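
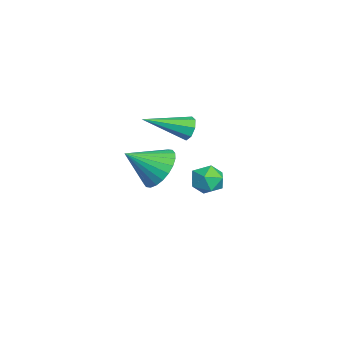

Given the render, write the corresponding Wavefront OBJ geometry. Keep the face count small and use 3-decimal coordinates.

v 2.655 -3.021 1.456
v 3.699 -2.929 1.382
v 2.845 -4.379 2.444
v 3.621 -2.699 1.712
v 3.397 -2.519 2.004
v 3.059 -2.414 2.211
v 2.66 -2.403 2.304
v 2.261 -2.485 2.267
v 1.921 -2.649 2.107
v 1.693 -2.87 1.848
v 1.612 -3.113 1.529
v 1.689 -3.343 1.199
v 1.914 -3.524 0.908
v 2.251 -3.628 0.7
v 2.65 -3.64 0.607
v 3.05 -3.558 0.644
v 3.389 -3.394 0.804
v 3.617 -3.173 1.063
v 0.5 -1.727 2.52
v 0.846 -1.863 2.024
v 0.84 -3.633 3.28
v 1.101 -1.676 2.378
v 1.004 -1.519 2.815
v 0.611 -1.484 3.079
v 0.153 -1.591 3.016
v -0.102 -1.778 2.662
v -0.004 -1.935 2.225
v 0.388 -1.97 1.96
v -1.963 -0.142 -1.829
v -1.616 -0.656 -2.413
v -3.124 -0.884 -1.867
v -2.777 -1.398 -2.451
v -2.486 -1.405 -1.65
v -1.769 -0.946 -1.627
v -2.971 -0.594 -2.653
v -2.254 -0.135 -2.63
v -2.239 -0.935 -2.922
v -1.939 -1.436 -2.302
v -2.801 -0.104 -1.978
v -2.501 -0.605 -1.358
f 2 1 4
f 2 4 3
f 4 1 5
f 4 5 3
f 5 1 6
f 5 6 3
f 6 1 7
f 6 7 3
f 7 1 8
f 7 8 3
f 8 1 9
f 8 9 3
f 9 1 10
f 9 10 3
f 10 1 11
f 10 11 3
f 11 1 12
f 11 12 3
f 12 1 13
f 12 13 3
f 13 1 14
f 13 14 3
f 14 1 15
f 14 15 3
f 15 1 16
f 15 16 3
f 16 1 17
f 16 17 3
f 17 1 18
f 17 18 3
f 18 1 2
f 18 2 3
f 20 19 22
f 20 22 21
f 22 19 23
f 22 23 21
f 23 19 24
f 23 24 21
f 24 19 25
f 24 25 21
f 25 19 26
f 25 26 21
f 26 19 27
f 26 27 21
f 27 19 28
f 27 28 21
f 28 19 20
f 28 20 21
f 29 40 34
f 29 34 30
f 29 30 36
f 29 36 39
f 29 39 40
f 30 34 38
f 34 40 33
f 40 39 31
f 39 36 35
f 36 30 37
f 32 38 33
f 32 33 31
f 32 31 35
f 32 35 37
f 32 37 38
f 33 38 34
f 31 33 40
f 35 31 39
f 37 35 36
f 38 37 30



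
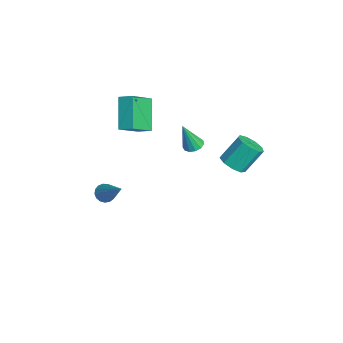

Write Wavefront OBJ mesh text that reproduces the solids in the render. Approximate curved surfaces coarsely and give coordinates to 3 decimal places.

v -0.326 0.417 0.575
v 0.147 0.705 0.657
v -0.254 -0.157 2.185
v -0.09 0.898 0.737
v -0.401 0.939 0.765
v -0.689 0.813 0.733
v -0.862 0.562 0.651
v -0.864 0.265 0.545
v -0.696 0.016 0.449
v -0.411 -0.106 0.393
v -0.098 -0.061 0.394
v 0.142 0.135 0.454
v 0.233 0.421 0.551
v 3.717 1.492 2.298
v 4.402 1.323 2.551
v 4.189 2.259 3.755
v 3.503 2.428 3.502
v 4.426 1.729 2.239
v 4.212 2.666 3.443
v 4.117 2.025 1.955
v 3.904 2.961 3.158
v 3.622 2.071 1.831
v 3.408 3.007 3.035
v 3.17 1.846 1.926
v 2.957 2.782 3.13
v 2.975 1.456 2.195
v 2.761 2.392 3.399
v 3.126 1.082 2.512
v 2.913 2.018 3.716
v 3.554 0.9 2.729
v 3.341 1.837 3.933
v 4.058 0.995 2.745
v 3.845 1.932 3.949
v -1.344 -3.953 -3.443
v -0.939 -4.284 -3.694
v 0.104 -3.327 -1.937
v -0.913 -4.039 -3.821
v -0.985 -3.774 -3.862
v -1.139 -3.55 -3.806
v -1.341 -3.418 -3.668
v -1.543 -3.409 -3.477
v -1.699 -3.525 -3.279
v -1.774 -3.738 -3.118
v -1.75 -4.001 -3.032
v -1.633 -4.253 -3.039
v -1.45 -4.436 -3.139
v -1.243 -4.508 -3.309
v -1.058 -4.453 -3.509
v -1.279 -3.166 4.081
v -0.842 -2.536 4.399
v -2.126 -2.061 3.055
v -1.689 -1.431 3.373
v 0.069 -3.409 2.707
v 0.506 -2.779 3.025
v -0.778 -2.304 1.681
v -0.341 -1.674 1.999
f 2 1 4
f 2 4 3
f 4 1 5
f 4 5 3
f 5 1 6
f 5 6 3
f 6 1 7
f 6 7 3
f 7 1 8
f 7 8 3
f 8 1 9
f 8 9 3
f 9 1 10
f 9 10 3
f 10 1 11
f 10 11 3
f 11 1 12
f 11 12 3
f 12 1 13
f 12 13 3
f 13 1 2
f 13 2 3
f 15 14 18
f 15 18 16
f 16 18 19
f 16 19 17
f 18 14 20
f 18 20 19
f 19 20 21
f 19 21 17
f 20 14 22
f 20 22 21
f 21 22 23
f 21 23 17
f 22 14 24
f 22 24 23
f 23 24 25
f 23 25 17
f 24 14 26
f 24 26 25
f 25 26 27
f 25 27 17
f 26 14 28
f 26 28 27
f 27 28 29
f 27 29 17
f 28 14 30
f 28 30 29
f 29 30 31
f 29 31 17
f 30 14 32
f 30 32 31
f 31 32 33
f 31 33 17
f 32 14 15
f 32 15 33
f 33 15 16
f 33 16 17
f 35 34 37
f 35 37 36
f 37 34 38
f 37 38 36
f 38 34 39
f 38 39 36
f 39 34 40
f 39 40 36
f 40 34 41
f 40 41 36
f 41 34 42
f 41 42 36
f 42 34 43
f 42 43 36
f 43 34 44
f 43 44 36
f 44 34 45
f 44 45 36
f 45 34 46
f 45 46 36
f 46 34 47
f 46 47 36
f 47 34 48
f 47 48 36
f 48 34 35
f 48 35 36
f 50 52 49
f 53 50 49
f 49 52 51
f 51 53 49
f 50 56 52
f 54 50 53
f 54 56 50
f 52 56 51
f 55 53 51
f 51 56 55
f 55 54 53
f 56 54 55



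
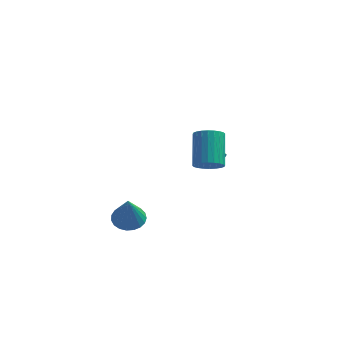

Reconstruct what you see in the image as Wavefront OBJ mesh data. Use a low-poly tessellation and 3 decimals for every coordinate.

v 3.514 -2.462 2.648
v 4.241 -2.511 2.896
v 3.873 -1.146 4.24
v 3.146 -1.098 3.992
v 4.265 -2.297 2.686
v 3.897 -0.932 4.029
v 4.174 -2.109 2.47
v 3.807 -0.744 3.813
v 3.983 -1.975 2.281
v 3.615 -0.61 3.624
v 3.721 -1.915 2.148
v 3.353 -0.55 3.492
v 3.427 -1.938 2.091
v 3.059 -0.573 3.435
v 3.146 -2.041 2.119
v 2.778 -0.676 3.463
v 2.921 -2.208 2.228
v 2.553 -0.843 3.571
v 2.787 -2.414 2.4
v 2.419 -1.049 3.744
v 2.763 -2.628 2.611
v 2.395 -1.263 3.954
v 2.853 -2.816 2.827
v 2.486 -1.451 4.17
v 3.045 -2.95 3.016
v 2.677 -1.585 4.359
v 3.307 -3.01 3.148
v 2.939 -1.645 4.492
v 3.601 -2.987 3.205
v 3.233 -1.622 4.549
v 3.882 -2.884 3.177
v 3.514 -1.519 4.521
v 4.107 -2.717 3.069
v 3.739 -1.352 4.412
v -1.146 -0.388 -3.343
v -0.677 -1.05 -3.709
v -0.894 -1.252 -1.457
v -0.413 -0.803 -3.631
v -0.276 -0.484 -3.503
v -0.289 -0.148 -3.348
v -0.45 0.146 -3.191
v -0.732 0.348 -3.061
v -1.085 0.422 -2.98
v -1.449 0.357 -2.961
v -1.76 0.163 -3.009
v -1.965 -0.126 -3.114
v -2.029 -0.461 -3.259
v -1.94 -0.783 -3.418
v -1.714 -1.036 -3.565
v -1.389 -1.178 -3.673
v -1.023 -1.183 -3.724
v 2.345 2.577 -0.165
v 3.023 2.906 0.035
v 1.555 3.603 0.825
v 2.896 3.116 -0.285
v 2.62 3.182 -0.573
v 2.271 3.086 -0.751
v 1.942 2.854 -0.773
v 1.721 2.547 -0.632
v 1.666 2.248 -0.366
v 1.794 2.038 -0.046
v 2.069 1.972 0.242
v 2.418 2.068 0.421
v 2.748 2.3 0.443
v 2.969 2.607 0.302
f 2 1 5
f 2 5 3
f 3 5 6
f 3 6 4
f 5 1 7
f 5 7 6
f 6 7 8
f 6 8 4
f 7 1 9
f 7 9 8
f 8 9 10
f 8 10 4
f 9 1 11
f 9 11 10
f 10 11 12
f 10 12 4
f 11 1 13
f 11 13 12
f 12 13 14
f 12 14 4
f 13 1 15
f 13 15 14
f 14 15 16
f 14 16 4
f 15 1 17
f 15 17 16
f 16 17 18
f 16 18 4
f 17 1 19
f 17 19 18
f 18 19 20
f 18 20 4
f 19 1 21
f 19 21 20
f 20 21 22
f 20 22 4
f 21 1 23
f 21 23 22
f 22 23 24
f 22 24 4
f 23 1 25
f 23 25 24
f 24 25 26
f 24 26 4
f 25 1 27
f 25 27 26
f 26 27 28
f 26 28 4
f 27 1 29
f 27 29 28
f 28 29 30
f 28 30 4
f 29 1 31
f 29 31 30
f 30 31 32
f 30 32 4
f 31 1 33
f 31 33 32
f 32 33 34
f 32 34 4
f 33 1 2
f 33 2 34
f 34 2 3
f 34 3 4
f 36 35 38
f 36 38 37
f 38 35 39
f 38 39 37
f 39 35 40
f 39 40 37
f 40 35 41
f 40 41 37
f 41 35 42
f 41 42 37
f 42 35 43
f 42 43 37
f 43 35 44
f 43 44 37
f 44 35 45
f 44 45 37
f 45 35 46
f 45 46 37
f 46 35 47
f 46 47 37
f 47 35 48
f 47 48 37
f 48 35 49
f 48 49 37
f 49 35 50
f 49 50 37
f 50 35 51
f 50 51 37
f 51 35 36
f 51 36 37
f 53 52 55
f 53 55 54
f 55 52 56
f 55 56 54
f 56 52 57
f 56 57 54
f 57 52 58
f 57 58 54
f 58 52 59
f 58 59 54
f 59 52 60
f 59 60 54
f 60 52 61
f 60 61 54
f 61 52 62
f 61 62 54
f 62 52 63
f 62 63 54
f 63 52 64
f 63 64 54
f 64 52 65
f 64 65 54
f 65 52 53
f 65 53 54



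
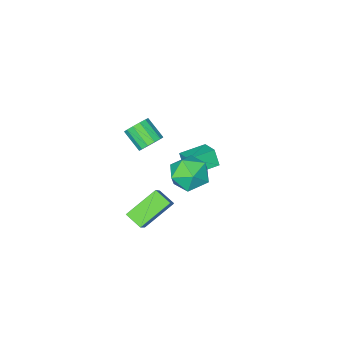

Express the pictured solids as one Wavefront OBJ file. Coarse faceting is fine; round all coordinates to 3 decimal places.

v 0.286 4.025 3.216
v 0.954 5.045 3.268
v 1.886 2.955 3.652
v 2.554 3.975 3.704
v 1.709 3.754 4.556
v 0.72 4.416 4.287
v 2.12 3.584 2.633
v 1.131 4.246 2.364
v 2.087 4.772 2.908
v 1.833 4.877 4.097
v 1.007 3.123 2.823
v 0.753 3.228 4.012
v -0.664 -2.398 -0.086
v 0.11 -2.463 -0.315
v 0.278 -3.667 0.598
v -0.496 -3.602 0.826
v 0.107 -2.188 0.049
v 0.274 -3.392 0.962
v -0.142 -1.979 0.37
v 0.026 -3.184 1.283
v -0.556 -1.904 0.547
v -0.388 -3.108 1.459
v -1.005 -1.985 0.522
v -0.837 -3.189 1.434
v -1.345 -2.197 0.304
v -1.177 -3.402 1.216
v -1.469 -2.473 -0.038
v -1.301 -3.678 0.875
v -1.337 -2.725 -0.395
v -1.17 -3.93 0.518
v -0.992 -2.874 -0.654
v -0.824 -4.078 0.258
v -0.542 -2.871 -0.733
v -0.375 -4.075 0.18
v -0.131 -2.718 -0.606
v 0.036 -3.922 0.306
v -4.818 -2.406 -3.837
v -4.803 -2.88 -2.768
v -4.567 -1.201 -3.306
v -4.553 -1.676 -2.237
v -3.167 -2.684 -3.983
v -3.153 -3.159 -2.914
v -2.917 -1.48 -3.452
v -2.902 -1.954 -2.383
v 3.211 1.152 -1.409
v 1.375 1.276 -0.26
v 2.96 2.108 -1.914
v 1.123 2.232 -0.765
v 4.257 2.248 0.145
v 2.42 2.372 1.294
v 4.005 3.204 -0.36
v 2.169 3.328 0.789
f 1 12 6
f 1 6 2
f 1 2 8
f 1 8 11
f 1 11 12
f 2 6 10
f 6 12 5
f 12 11 3
f 11 8 7
f 8 2 9
f 4 10 5
f 4 5 3
f 4 3 7
f 4 7 9
f 4 9 10
f 5 10 6
f 3 5 12
f 7 3 11
f 9 7 8
f 10 9 2
f 14 13 17
f 14 17 15
f 15 17 18
f 15 18 16
f 17 13 19
f 17 19 18
f 18 19 20
f 18 20 16
f 19 13 21
f 19 21 20
f 20 21 22
f 20 22 16
f 21 13 23
f 21 23 22
f 22 23 24
f 22 24 16
f 23 13 25
f 23 25 24
f 24 25 26
f 24 26 16
f 25 13 27
f 25 27 26
f 26 27 28
f 26 28 16
f 27 13 29
f 27 29 28
f 28 29 30
f 28 30 16
f 29 13 31
f 29 31 30
f 30 31 32
f 30 32 16
f 31 13 33
f 31 33 32
f 32 33 34
f 32 34 16
f 33 13 35
f 33 35 34
f 34 35 36
f 34 36 16
f 35 13 14
f 35 14 36
f 36 14 15
f 36 15 16
f 38 40 37
f 41 38 37
f 37 40 39
f 39 41 37
f 38 44 40
f 42 38 41
f 42 44 38
f 40 44 39
f 43 41 39
f 39 44 43
f 43 42 41
f 44 42 43
f 46 48 45
f 49 46 45
f 45 48 47
f 47 49 45
f 46 52 48
f 50 46 49
f 50 52 46
f 48 52 47
f 51 49 47
f 47 52 51
f 51 50 49
f 52 50 51



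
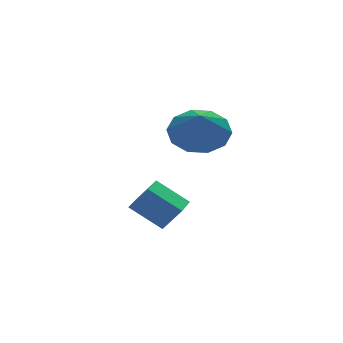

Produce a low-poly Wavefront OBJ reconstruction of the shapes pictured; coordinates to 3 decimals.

v -0.68 -1.667 -1.548
v -0.125 -2.008 -0.687
v 0.12 -0.635 -1.654
v 0.675 -0.976 -0.793
v 0.205 -2.444 -2.427
v 0.76 -2.785 -1.566
v 1.005 -1.412 -2.533
v 1.56 -1.753 -1.672
v 1.297 -2.975 2.057
v 2.313 -2.972 2.424
v 0.943 -3.745 3.043
v 1.99 -2.461 2.707
v 1.402 -2.146 2.741
v 0.775 -2.148 2.514
v 0.346 -2.466 2.112
v 0.282 -2.979 1.69
v 0.605 -3.49 1.407
v 1.192 -3.805 1.373
v 1.82 -3.803 1.6
v 2.248 -3.485 2.001
f 2 4 1
f 5 2 1
f 1 4 3
f 3 5 1
f 2 8 4
f 6 2 5
f 6 8 2
f 4 8 3
f 7 5 3
f 3 8 7
f 7 6 5
f 8 6 7
f 10 9 12
f 10 12 11
f 12 9 13
f 12 13 11
f 13 9 14
f 13 14 11
f 14 9 15
f 14 15 11
f 15 9 16
f 15 16 11
f 16 9 17
f 16 17 11
f 17 9 18
f 17 18 11
f 18 9 19
f 18 19 11
f 19 9 20
f 19 20 11
f 20 9 10
f 20 10 11



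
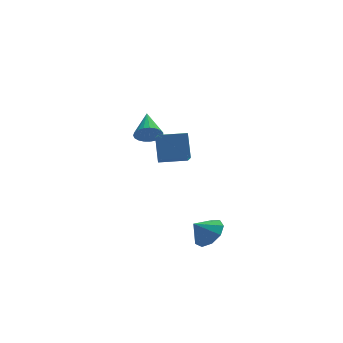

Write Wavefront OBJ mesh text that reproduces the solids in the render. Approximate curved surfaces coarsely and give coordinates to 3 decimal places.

v -0.424 -3.629 1.484
v -0.409 -2.771 2.69
v -0.338 -2.433 0.633
v -0.324 -1.576 1.839
v 1.004 -3.704 1.521
v 1.018 -2.847 2.727
v 1.089 -2.509 0.67
v 1.104 -1.651 1.876
v 1.898 -3.727 -3.76
v 2.498 -3.37 -3.131
v 1.122 -3.833 -2.96
v 2.156 -2.898 -3.401
v 1.692 -2.813 -3.839
v 1.325 -3.157 -4.24
v 1.226 -3.767 -4.417
v 1.442 -4.359 -4.286
v 1.87 -4.655 -3.909
v 2.312 -4.517 -3.463
v 2.56 -4.009 -3.156
v -0.083 2.067 0.117
v 0.229 1.729 0.722
v 0.083 3.553 0.863
v 0.483 1.791 0.543
v 0.638 1.9 0.291
v 0.669 2.038 0.008
v 0.569 2.182 -0.256
v 0.357 2.305 -0.455
v 0.069 2.388 -0.555
v -0.245 2.415 -0.539
v -0.532 2.382 -0.409
v -0.741 2.294 -0.189
v -0.836 2.168 0.085
v -0.801 2.024 0.364
v -0.641 1.887 0.601
v -0.386 1.782 0.754
v -0.078 1.726 0.797
f 2 4 1
f 5 2 1
f 1 4 3
f 3 5 1
f 2 8 4
f 6 2 5
f 6 8 2
f 4 8 3
f 7 5 3
f 3 8 7
f 7 6 5
f 8 6 7
f 10 9 12
f 10 12 11
f 12 9 13
f 12 13 11
f 13 9 14
f 13 14 11
f 14 9 15
f 14 15 11
f 15 9 16
f 15 16 11
f 16 9 17
f 16 17 11
f 17 9 18
f 17 18 11
f 18 9 19
f 18 19 11
f 19 9 10
f 19 10 11
f 21 20 23
f 21 23 22
f 23 20 24
f 23 24 22
f 24 20 25
f 24 25 22
f 25 20 26
f 25 26 22
f 26 20 27
f 26 27 22
f 27 20 28
f 27 28 22
f 28 20 29
f 28 29 22
f 29 20 30
f 29 30 22
f 30 20 31
f 30 31 22
f 31 20 32
f 31 32 22
f 32 20 33
f 32 33 22
f 33 20 34
f 33 34 22
f 34 20 35
f 34 35 22
f 35 20 36
f 35 36 22
f 36 20 21
f 36 21 22



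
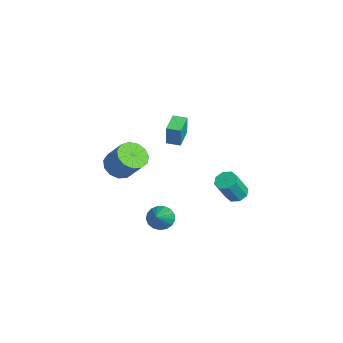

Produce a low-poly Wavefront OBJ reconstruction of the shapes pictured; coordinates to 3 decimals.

v 2.014 -2.909 2.604
v 2.65 -2.625 2.05
v 3.482 -2.046 3.302
v 2.846 -2.331 3.856
v 2.322 -2.248 2.094
v 3.153 -1.67 3.346
v 1.896 -2.081 2.3
v 2.728 -1.503 3.552
v 1.508 -2.177 2.603
v 2.339 -1.599 3.854
v 1.28 -2.506 2.906
v 2.112 -1.928 4.157
v 1.286 -2.962 3.113
v 2.118 -2.384 4.364
v 1.523 -3.402 3.159
v 2.354 -2.824 4.41
v 1.915 -3.685 3.029
v 2.747 -3.107 4.28
v 2.34 -3.722 2.764
v 3.171 -3.144 4.015
v 2.66 -3.501 2.448
v 3.492 -2.922 3.699
v 2.776 -3.092 2.182
v 3.608 -2.513 3.434
v -0.555 3.917 -2.41
v -0.154 3.494 -2.741
v 0.275 2.76 -1.28
v -0.125 3.183 -0.95
v 0.089 3.922 -2.597
v 0.518 3.188 -1.137
v -0.046 4.347 -2.344
v 0.384 3.613 -0.883
v -0.478 4.52 -2.13
v -0.048 3.787 -0.669
v -0.955 4.34 -2.08
v -0.526 3.606 -0.619
v -1.198 3.912 -2.223
v -0.769 3.178 -0.763
v -1.064 3.487 -2.477
v -0.634 2.753 -1.016
v -0.632 3.313 -2.691
v -0.202 2.58 -1.23
v -4.035 1.137 0.717
v -3.831 1.112 2.021
v -3.665 1.856 0.673
v -3.46 1.83 1.977
v -2.88 0.53 0.523
v -2.675 0.504 1.827
v -2.509 1.248 0.479
v -2.305 1.223 1.783
v 3.095 -0.993 -0.965
v 3.547 -1.12 -1.55
v 4.705 -1.567 0.405
v 3.604 -0.775 -1.471
v 3.544 -0.479 -1.276
v 3.381 -0.301 -1.011
v 3.153 -0.281 -0.734
v 2.912 -0.425 -0.511
v 2.712 -0.698 -0.391
v 2.601 -1.039 -0.403
v 2.602 -1.37 -0.544
v 2.717 -1.614 -0.781
v 2.918 -1.715 -1.06
v 3.16 -1.651 -1.317
v 3.387 -1.437 -1.494
f 2 1 5
f 2 5 3
f 3 5 6
f 3 6 4
f 5 1 7
f 5 7 6
f 6 7 8
f 6 8 4
f 7 1 9
f 7 9 8
f 8 9 10
f 8 10 4
f 9 1 11
f 9 11 10
f 10 11 12
f 10 12 4
f 11 1 13
f 11 13 12
f 12 13 14
f 12 14 4
f 13 1 15
f 13 15 14
f 14 15 16
f 14 16 4
f 15 1 17
f 15 17 16
f 16 17 18
f 16 18 4
f 17 1 19
f 17 19 18
f 18 19 20
f 18 20 4
f 19 1 21
f 19 21 20
f 20 21 22
f 20 22 4
f 21 1 23
f 21 23 22
f 22 23 24
f 22 24 4
f 23 1 2
f 23 2 24
f 24 2 3
f 24 3 4
f 26 25 29
f 26 29 27
f 27 29 30
f 27 30 28
f 29 25 31
f 29 31 30
f 30 31 32
f 30 32 28
f 31 25 33
f 31 33 32
f 32 33 34
f 32 34 28
f 33 25 35
f 33 35 34
f 34 35 36
f 34 36 28
f 35 25 37
f 35 37 36
f 36 37 38
f 36 38 28
f 37 25 39
f 37 39 38
f 38 39 40
f 38 40 28
f 39 25 41
f 39 41 40
f 40 41 42
f 40 42 28
f 41 25 26
f 41 26 42
f 42 26 27
f 42 27 28
f 44 46 43
f 47 44 43
f 43 46 45
f 45 47 43
f 44 50 46
f 48 44 47
f 48 50 44
f 46 50 45
f 49 47 45
f 45 50 49
f 49 48 47
f 50 48 49
f 52 51 54
f 52 54 53
f 54 51 55
f 54 55 53
f 55 51 56
f 55 56 53
f 56 51 57
f 56 57 53
f 57 51 58
f 57 58 53
f 58 51 59
f 58 59 53
f 59 51 60
f 59 60 53
f 60 51 61
f 60 61 53
f 61 51 62
f 61 62 53
f 62 51 63
f 62 63 53
f 63 51 64
f 63 64 53
f 64 51 65
f 64 65 53
f 65 51 52
f 65 52 53



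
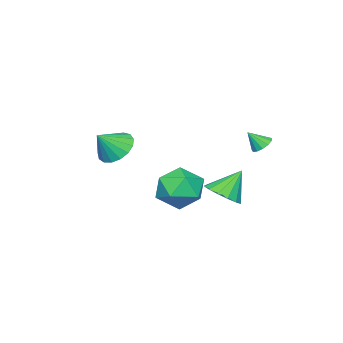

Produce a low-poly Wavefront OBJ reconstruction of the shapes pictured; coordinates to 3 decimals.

v -2.448 3.17 -1.956
v -2.023 2.985 -2.305
v -2.032 2.67 -1.184
v -1.921 3.268 -2.177
v -1.986 3.519 -1.979
v -2.198 3.66 -1.774
v -2.489 3.645 -1.627
v -2.767 3.48 -1.584
v -2.944 3.215 -1.659
v -2.964 2.937 -1.829
v -2.82 2.732 -2.039
v -2.557 2.666 -2.223
v -2.261 2.761 -2.322
v -0.174 2.633 -4.407
v 0.479 3.332 -4.245
v -0.986 3.087 -3.093
v 0.129 3.546 -4.535
v -0.302 3.515 -4.791
v -0.698 3.247 -4.944
v -0.954 2.815 -4.953
v -1.001 2.335 -4.816
v -0.826 1.934 -4.569
v -0.476 1.721 -4.279
v -0.045 1.752 -4.023
v 0.351 2.019 -3.87
v 0.607 2.451 -3.861
v 0.654 2.932 -3.998
v 2.574 3.566 -2.289
v 3.682 3.403 -1.861
v 2.918 2.257 -3.679
v 4.026 2.094 -3.251
v 3.078 1.722 -2.618
v 2.866 2.531 -1.759
v 3.734 3.129 -3.781
v 3.522 3.938 -2.922
v 4.399 3.133 -2.783
v 3.994 2.263 -2.065
v 2.606 3.397 -3.475
v 2.201 2.527 -2.757
v 2.168 -1.456 -1.742
v 2.891 -1.11 -2.324
v 3.092 -1.764 -0.778
v 2.755 -0.731 -2.073
v 2.486 -0.518 -1.746
v 2.143 -0.52 -1.419
v 1.807 -0.737 -1.165
v 1.553 -1.118 -1.044
v 1.44 -1.577 -1.082
v 1.494 -2.008 -1.272
v 1.702 -2.312 -1.569
v 2.017 -2.421 -1.906
v 2.367 -2.308 -2.205
v 2.671 -2 -2.398
v 2.86 -1.568 -2.441
f 2 1 4
f 2 4 3
f 4 1 5
f 4 5 3
f 5 1 6
f 5 6 3
f 6 1 7
f 6 7 3
f 7 1 8
f 7 8 3
f 8 1 9
f 8 9 3
f 9 1 10
f 9 10 3
f 10 1 11
f 10 11 3
f 11 1 12
f 11 12 3
f 12 1 13
f 12 13 3
f 13 1 2
f 13 2 3
f 15 14 17
f 15 17 16
f 17 14 18
f 17 18 16
f 18 14 19
f 18 19 16
f 19 14 20
f 19 20 16
f 20 14 21
f 20 21 16
f 21 14 22
f 21 22 16
f 22 14 23
f 22 23 16
f 23 14 24
f 23 24 16
f 24 14 25
f 24 25 16
f 25 14 26
f 25 26 16
f 26 14 27
f 26 27 16
f 27 14 15
f 27 15 16
f 28 39 33
f 28 33 29
f 28 29 35
f 28 35 38
f 28 38 39
f 29 33 37
f 33 39 32
f 39 38 30
f 38 35 34
f 35 29 36
f 31 37 32
f 31 32 30
f 31 30 34
f 31 34 36
f 31 36 37
f 32 37 33
f 30 32 39
f 34 30 38
f 36 34 35
f 37 36 29
f 41 40 43
f 41 43 42
f 43 40 44
f 43 44 42
f 44 40 45
f 44 45 42
f 45 40 46
f 45 46 42
f 46 40 47
f 46 47 42
f 47 40 48
f 47 48 42
f 48 40 49
f 48 49 42
f 49 40 50
f 49 50 42
f 50 40 51
f 50 51 42
f 51 40 52
f 51 52 42
f 52 40 53
f 52 53 42
f 53 40 54
f 53 54 42
f 54 40 41
f 54 41 42



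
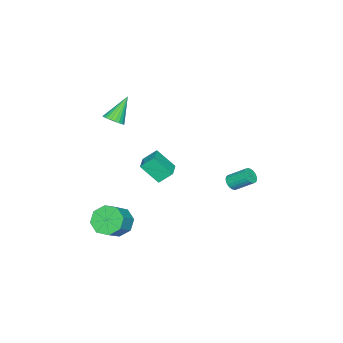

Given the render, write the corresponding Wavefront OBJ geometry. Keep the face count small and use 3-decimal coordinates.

v -0.832 2.908 -1.394
v -0.363 3.148 -1.582
v -0.579 4.252 -0.715
v -1.048 4.012 -0.526
v -0.511 3.229 -1.722
v -0.727 4.332 -0.854
v -0.708 3.26 -1.811
v -0.924 4.364 -0.944
v -0.924 3.238 -1.837
v -1.139 4.342 -0.969
v -1.126 3.166 -1.795
v -1.341 4.27 -0.928
v -1.283 3.055 -1.692
v -1.499 4.158 -0.825
v -1.371 2.921 -1.544
v -1.587 4.024 -0.677
v -1.378 2.785 -1.373
v -1.594 3.889 -0.506
v -1.301 2.668 -1.205
v -1.517 3.772 -0.338
v -1.153 2.588 -1.066
v -1.369 3.691 -0.198
v -0.956 2.556 -0.976
v -1.172 3.66 -0.109
v -0.741 2.578 -0.951
v -0.956 3.682 -0.083
v -0.539 2.65 -0.992
v -0.754 3.754 -0.125
v -0.381 2.762 -1.095
v -0.597 3.865 -0.228
v -0.293 2.896 -1.243
v -0.509 3.999 -0.376
v -0.286 3.031 -1.414
v -0.502 4.135 -0.547
v -4.091 -2.761 -3.971
v -3.801 -3.896 -2.739
v -2.913 -2.246 -3.774
v -2.623 -3.381 -2.542
v -3.637 -3.499 -4.758
v -3.347 -4.634 -3.526
v -2.459 -2.984 -4.561
v -2.169 -4.119 -3.329
v 2.974 -2.572 -4.455
v 3.603 -2.899 -5.243
v 4.815 -2.856 -4.293
v 4.186 -2.528 -3.505
v 3.546 -2.091 -5.207
v 4.758 -2.047 -4.257
v 3.154 -1.564 -4.73
v 4.365 -1.52 -3.781
v 2.656 -1.628 -4.092
v 3.868 -1.584 -3.143
v 2.345 -2.244 -3.667
v 3.557 -2.201 -2.717
v 2.402 -3.053 -3.703
v 3.614 -3.009 -2.753
v 2.795 -3.58 -4.179
v 4.006 -3.536 -3.23
v 3.292 -3.516 -4.817
v 4.504 -3.472 -3.868
v 1.339 -3.749 3
v 1.773 -4.116 3.408
v 0.181 -3.471 4.48
v 1.872 -3.863 3.439
v 1.89 -3.593 3.402
v 1.825 -3.347 3.304
v 1.685 -3.162 3.16
v 1.492 -3.066 2.992
v 1.277 -3.074 2.824
v 1.07 -3.185 2.684
v 0.905 -3.382 2.591
v 0.806 -3.634 2.561
v 0.788 -3.904 2.598
v 0.854 -4.151 2.695
v 0.993 -4.336 2.839
v 1.186 -4.432 3.008
v 1.402 -4.424 3.175
v 1.608 -4.313 3.316
f 2 1 5
f 2 5 3
f 3 5 6
f 3 6 4
f 5 1 7
f 5 7 6
f 6 7 8
f 6 8 4
f 7 1 9
f 7 9 8
f 8 9 10
f 8 10 4
f 9 1 11
f 9 11 10
f 10 11 12
f 10 12 4
f 11 1 13
f 11 13 12
f 12 13 14
f 12 14 4
f 13 1 15
f 13 15 14
f 14 15 16
f 14 16 4
f 15 1 17
f 15 17 16
f 16 17 18
f 16 18 4
f 17 1 19
f 17 19 18
f 18 19 20
f 18 20 4
f 19 1 21
f 19 21 20
f 20 21 22
f 20 22 4
f 21 1 23
f 21 23 22
f 22 23 24
f 22 24 4
f 23 1 25
f 23 25 24
f 24 25 26
f 24 26 4
f 25 1 27
f 25 27 26
f 26 27 28
f 26 28 4
f 27 1 29
f 27 29 28
f 28 29 30
f 28 30 4
f 29 1 31
f 29 31 30
f 30 31 32
f 30 32 4
f 31 1 33
f 31 33 32
f 32 33 34
f 32 34 4
f 33 1 2
f 33 2 34
f 34 2 3
f 34 3 4
f 36 38 35
f 39 36 35
f 35 38 37
f 37 39 35
f 36 42 38
f 40 36 39
f 40 42 36
f 38 42 37
f 41 39 37
f 37 42 41
f 41 40 39
f 42 40 41
f 44 43 47
f 44 47 45
f 45 47 48
f 45 48 46
f 47 43 49
f 47 49 48
f 48 49 50
f 48 50 46
f 49 43 51
f 49 51 50
f 50 51 52
f 50 52 46
f 51 43 53
f 51 53 52
f 52 53 54
f 52 54 46
f 53 43 55
f 53 55 54
f 54 55 56
f 54 56 46
f 55 43 57
f 55 57 56
f 56 57 58
f 56 58 46
f 57 43 59
f 57 59 58
f 58 59 60
f 58 60 46
f 59 43 44
f 59 44 60
f 60 44 45
f 60 45 46
f 62 61 64
f 62 64 63
f 64 61 65
f 64 65 63
f 65 61 66
f 65 66 63
f 66 61 67
f 66 67 63
f 67 61 68
f 67 68 63
f 68 61 69
f 68 69 63
f 69 61 70
f 69 70 63
f 70 61 71
f 70 71 63
f 71 61 72
f 71 72 63
f 72 61 73
f 72 73 63
f 73 61 74
f 73 74 63
f 74 61 75
f 74 75 63
f 75 61 76
f 75 76 63
f 76 61 77
f 76 77 63
f 77 61 78
f 77 78 63
f 78 61 62
f 78 62 63



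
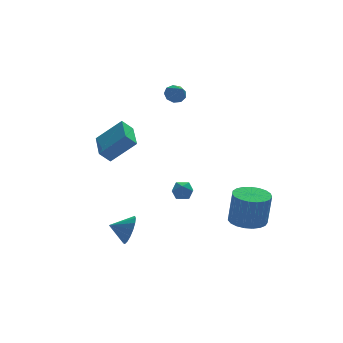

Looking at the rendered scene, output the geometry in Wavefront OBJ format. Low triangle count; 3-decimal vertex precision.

v -3.232 2.302 0.571
v -1.888 1.819 1.899
v -2.793 4.236 0.83
v -1.449 3.753 2.158
v -2.611 2.247 -0.078
v -1.267 1.764 1.25
v -2.172 4.181 0.181
v -0.828 3.698 1.509
v 1.407 1.89 -3.176
v 1.903 1.611 -2.76
v 0.597 1.429 -2.52
v 1.093 1.15 -2.104
v 0.994 1.847 -2.115
v 1.494 2.132 -2.52
v 1.006 0.908 -2.76
v 1.506 1.193 -3.165
v 1.655 1.004 -2.503
v 1.647 1.585 -2.104
v 0.853 1.455 -3.176
v 0.845 2.036 -2.777
v -2.567 -0.744 -3.865
v -2.159 -0.452 -3.024
v -3.593 -0.436 -3.475
v -2.146 -0.068 -3.293
v -2.23 0.16 -3.694
v -2.391 0.182 -4.134
v -2.593 -0.009 -4.513
v -2.788 -0.368 -4.743
v -2.933 -0.813 -4.772
v -2.994 -1.242 -4.593
v -2.957 -1.558 -4.248
v -2.831 -1.686 -3.815
v -2.644 -1.599 -3.393
v -2.44 -1.316 -3.08
v -2.265 -0.902 -2.947
v 3.451 -2.465 -3.389
v 4.179 -1.695 -3.404
v 4.358 -1.825 -1.406
v 3.629 -2.595 -1.391
v 3.806 -1.467 -3.356
v 3.984 -1.597 -1.358
v 3.37 -1.411 -3.313
v 3.549 -1.541 -1.315
v 2.949 -1.537 -3.284
v 3.127 -1.667 -1.286
v 2.615 -1.824 -3.273
v 2.793 -1.954 -1.275
v 2.425 -2.222 -3.282
v 2.603 -2.352 -1.284
v 2.412 -2.661 -3.309
v 2.59 -2.791 -1.311
v 2.58 -3.067 -3.35
v 2.758 -3.197 -1.353
v 2.897 -3.369 -3.398
v 3.075 -3.499 -1.401
v 3.311 -3.514 -3.445
v 3.489 -3.644 -1.447
v 3.749 -3.478 -3.481
v 3.927 -3.608 -1.483
v 4.135 -3.267 -3.502
v 4.313 -3.397 -1.504
v 4.403 -2.917 -3.503
v 4.581 -3.047 -1.505
v 4.506 -2.489 -3.485
v 4.684 -2.619 -1.487
v 4.427 -2.057 -3.449
v 4.605 -2.187 -1.452
v 1.904 4.487 3.435
v 2.461 4.304 3.153
v 1.956 3.453 4.205
v 2.546 4.568 3.5
v 2.331 4.793 3.817
v 1.916 4.876 3.955
v 1.496 4.776 3.85
v 1.267 4.541 3.55
v 1.336 4.28 3.196
v 1.671 4.117 2.954
v 2.115 4.126 2.937
f 2 4 1
f 5 2 1
f 1 4 3
f 3 5 1
f 2 8 4
f 6 2 5
f 6 8 2
f 4 8 3
f 7 5 3
f 3 8 7
f 7 6 5
f 8 6 7
f 9 20 14
f 9 14 10
f 9 10 16
f 9 16 19
f 9 19 20
f 10 14 18
f 14 20 13
f 20 19 11
f 19 16 15
f 16 10 17
f 12 18 13
f 12 13 11
f 12 11 15
f 12 15 17
f 12 17 18
f 13 18 14
f 11 13 20
f 15 11 19
f 17 15 16
f 18 17 10
f 22 21 24
f 22 24 23
f 24 21 25
f 24 25 23
f 25 21 26
f 25 26 23
f 26 21 27
f 26 27 23
f 27 21 28
f 27 28 23
f 28 21 29
f 28 29 23
f 29 21 30
f 29 30 23
f 30 21 31
f 30 31 23
f 31 21 32
f 31 32 23
f 32 21 33
f 32 33 23
f 33 21 34
f 33 34 23
f 34 21 35
f 34 35 23
f 35 21 22
f 35 22 23
f 37 36 40
f 37 40 38
f 38 40 41
f 38 41 39
f 40 36 42
f 40 42 41
f 41 42 43
f 41 43 39
f 42 36 44
f 42 44 43
f 43 44 45
f 43 45 39
f 44 36 46
f 44 46 45
f 45 46 47
f 45 47 39
f 46 36 48
f 46 48 47
f 47 48 49
f 47 49 39
f 48 36 50
f 48 50 49
f 49 50 51
f 49 51 39
f 50 36 52
f 50 52 51
f 51 52 53
f 51 53 39
f 52 36 54
f 52 54 53
f 53 54 55
f 53 55 39
f 54 36 56
f 54 56 55
f 55 56 57
f 55 57 39
f 56 36 58
f 56 58 57
f 57 58 59
f 57 59 39
f 58 36 60
f 58 60 59
f 59 60 61
f 59 61 39
f 60 36 62
f 60 62 61
f 61 62 63
f 61 63 39
f 62 36 64
f 62 64 63
f 63 64 65
f 63 65 39
f 64 36 66
f 64 66 65
f 65 66 67
f 65 67 39
f 66 36 37
f 66 37 67
f 67 37 38
f 67 38 39
f 69 68 71
f 69 71 70
f 71 68 72
f 71 72 70
f 72 68 73
f 72 73 70
f 73 68 74
f 73 74 70
f 74 68 75
f 74 75 70
f 75 68 76
f 75 76 70
f 76 68 77
f 76 77 70
f 77 68 78
f 77 78 70
f 78 68 69
f 78 69 70



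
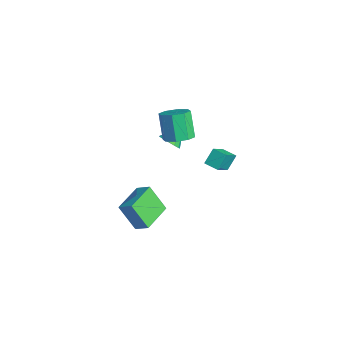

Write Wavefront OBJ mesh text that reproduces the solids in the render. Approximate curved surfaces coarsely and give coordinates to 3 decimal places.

v 2.616 -4.699 1.48
v 3.309 -4.267 2.004
v 1.564 -3.145 1.591
v 2.257 -2.713 2.115
v 3.363 -4.087 -0.015
v 4.056 -3.655 0.509
v 2.311 -2.533 0.096
v 3.004 -2.101 0.62
v -3.15 1.056 0.02
v -2.473 1.035 0.292
v -3.47 2.124 0.9
v -2.463 1.298 -0.024
v -2.671 1.485 -0.326
v -3.032 1.535 -0.518
v -3.43 1.433 -0.539
v -3.739 1.212 -0.383
v -3.861 0.941 -0.098
v -3.758 0.707 0.224
v -3.462 0.583 0.481
v -3.066 0.61 0.592
v -2.698 0.779 0.521
v -2.044 3.364 -1.938
v -1.269 2.34 -0.856
v -2.299 4.044 -1.112
v -1.524 3.019 -0.03
v -1.256 3.821 -2.07
v -0.481 2.796 -0.988
v -1.511 4.5 -1.244
v -0.736 3.476 -0.162
v -1.298 0.757 2.002
v -0.839 1.521 2.184
v -1.723 1.688 3.719
v -2.182 0.923 3.538
v -1.427 1.641 1.832
v -2.312 1.808 3.367
v -1.94 1.243 1.579
v -2.825 1.409 3.115
v -2.077 0.56 1.575
v -2.961 0.726 3.11
v -1.757 -0.008 1.821
v -2.641 0.159 3.356
v -1.168 -0.128 2.173
v -2.053 0.039 3.708
v -0.655 0.271 2.425
v -1.54 0.437 3.961
v -0.519 0.954 2.43
v -1.403 1.12 3.965
f 2 4 1
f 5 2 1
f 1 4 3
f 3 5 1
f 2 8 4
f 6 2 5
f 6 8 2
f 4 8 3
f 7 5 3
f 3 8 7
f 7 6 5
f 8 6 7
f 10 9 12
f 10 12 11
f 12 9 13
f 12 13 11
f 13 9 14
f 13 14 11
f 14 9 15
f 14 15 11
f 15 9 16
f 15 16 11
f 16 9 17
f 16 17 11
f 17 9 18
f 17 18 11
f 18 9 19
f 18 19 11
f 19 9 20
f 19 20 11
f 20 9 21
f 20 21 11
f 21 9 10
f 21 10 11
f 23 25 22
f 26 23 22
f 22 25 24
f 24 26 22
f 23 29 25
f 27 23 26
f 27 29 23
f 25 29 24
f 28 26 24
f 24 29 28
f 28 27 26
f 29 27 28
f 31 30 34
f 31 34 32
f 32 34 35
f 32 35 33
f 34 30 36
f 34 36 35
f 35 36 37
f 35 37 33
f 36 30 38
f 36 38 37
f 37 38 39
f 37 39 33
f 38 30 40
f 38 40 39
f 39 40 41
f 39 41 33
f 40 30 42
f 40 42 41
f 41 42 43
f 41 43 33
f 42 30 44
f 42 44 43
f 43 44 45
f 43 45 33
f 44 30 46
f 44 46 45
f 45 46 47
f 45 47 33
f 46 30 31
f 46 31 47
f 47 31 32
f 47 32 33



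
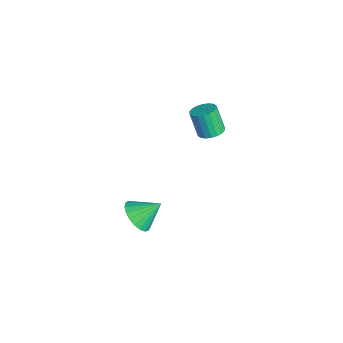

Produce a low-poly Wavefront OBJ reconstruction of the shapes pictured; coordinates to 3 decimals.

v 3.894 -2.097 2.491
v 4.314 -1.52 1.693
v 4.106 -0.843 3.509
v 3.881 -1.421 1.661
v 3.451 -1.439 1.773
v 3.097 -1.571 2.008
v 2.881 -1.794 2.327
v 2.84 -2.069 2.675
v 2.982 -2.349 2.99
v 3.281 -2.585 3.219
v 3.686 -2.738 3.322
v 4.127 -2.779 3.281
v 4.528 -2.703 3.104
v 4.819 -2.521 2.82
v 4.951 -2.267 2.48
v 4.899 -1.983 2.141
v 4.674 -1.719 1.863
v -2.945 4.104 1.492
v -2.201 4.247 1.806
v -2.811 3.918 3.402
v -3.555 3.776 3.088
v -2.357 4.577 1.814
v -2.967 4.248 3.41
v -2.629 4.813 1.759
v -3.24 4.484 3.355
v -2.964 4.909 1.65
v -3.575 4.58 3.246
v -3.295 4.845 1.511
v -3.906 4.517 3.106
v -3.557 4.635 1.367
v -4.168 4.306 2.963
v -3.697 4.32 1.249
v -4.308 3.991 2.844
v -3.689 3.962 1.178
v -4.299 3.633 2.774
v -3.533 3.632 1.17
v -4.143 3.303 2.766
v -3.26 3.396 1.225
v -3.871 3.067 2.821
v -2.925 3.3 1.334
v -3.536 2.971 2.93
v -2.594 3.363 1.474
v -3.205 3.035 3.069
v -2.332 3.574 1.617
v -2.943 3.245 3.213
v -2.192 3.889 1.736
v -2.803 3.56 3.331
f 2 1 4
f 2 4 3
f 4 1 5
f 4 5 3
f 5 1 6
f 5 6 3
f 6 1 7
f 6 7 3
f 7 1 8
f 7 8 3
f 8 1 9
f 8 9 3
f 9 1 10
f 9 10 3
f 10 1 11
f 10 11 3
f 11 1 12
f 11 12 3
f 12 1 13
f 12 13 3
f 13 1 14
f 13 14 3
f 14 1 15
f 14 15 3
f 15 1 16
f 15 16 3
f 16 1 17
f 16 17 3
f 17 1 2
f 17 2 3
f 19 18 22
f 19 22 20
f 20 22 23
f 20 23 21
f 22 18 24
f 22 24 23
f 23 24 25
f 23 25 21
f 24 18 26
f 24 26 25
f 25 26 27
f 25 27 21
f 26 18 28
f 26 28 27
f 27 28 29
f 27 29 21
f 28 18 30
f 28 30 29
f 29 30 31
f 29 31 21
f 30 18 32
f 30 32 31
f 31 32 33
f 31 33 21
f 32 18 34
f 32 34 33
f 33 34 35
f 33 35 21
f 34 18 36
f 34 36 35
f 35 36 37
f 35 37 21
f 36 18 38
f 36 38 37
f 37 38 39
f 37 39 21
f 38 18 40
f 38 40 39
f 39 40 41
f 39 41 21
f 40 18 42
f 40 42 41
f 41 42 43
f 41 43 21
f 42 18 44
f 42 44 43
f 43 44 45
f 43 45 21
f 44 18 46
f 44 46 45
f 45 46 47
f 45 47 21
f 46 18 19
f 46 19 47
f 47 19 20
f 47 20 21



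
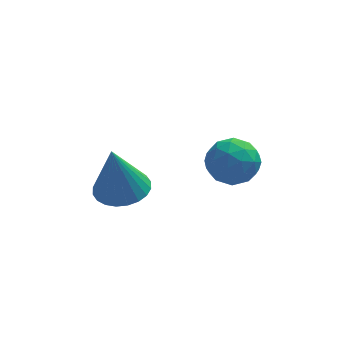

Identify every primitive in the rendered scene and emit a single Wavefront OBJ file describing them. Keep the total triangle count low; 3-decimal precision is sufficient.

v -0.237 -0.236 -1.54
v 0.65 -0.309 -1.946
v -0.55 -1.731 -1.954
v 0.337 -1.804 -2.36
v 0.249 -1.735 -1.389
v 0.442 -0.811 -1.133
v -0.342 -1.229 -2.767
v -0.149 -0.305 -2.511
v 0.584 -0.923 -2.705
v 0.95 -1.235 -1.853
v -0.85 -0.805 -2.047
v -0.484 -1.117 -1.195
v 0.234 -0.141 -1.707
v -0.134 -1.899 -2.193
v -0.186 -1.858 -1.622
v 0.335 -1.901 -1.862
v 0.112 -0.436 -1.229
v 0.633 -0.479 -1.468
v 0.397 -1.317 -1.14
v -0.533 -1.561 -2.432
v -0.012 -1.604 -2.671
v -0.235 -0.139 -2.038
v 0.286 -0.182 -2.278
v -0.297 -0.723 -2.76
v 0.717 -0.545 -2.392
v 0.533 -1.423 -2.635
v 0.134 -1.086 -2.874
v 0.247 -0.543 -2.723
v 0.931 -0.729 -1.891
v 0.747 -1.607 -2.134
v 0.696 -1.567 -1.563
v 0.809 -1.024 -1.413
v 0.893 -1.089 -2.337
v -0.647 -0.433 -1.766
v -0.831 -1.311 -2.009
v -0.709 -1.016 -2.487
v -0.596 -0.473 -2.337
v -0.433 -0.617 -1.265
v -0.617 -1.495 -1.508
v -0.147 -1.497 -1.177
v -0.034 -0.954 -1.026
v -0.793 -0.951 -1.563
v -3.531 -0.57 -3.505
v -2.974 0.215 -3.321
v -3.849 -0.83 -1.435
v -3.32 0.375 -3.354
v -3.698 0.391 -3.41
v -4.05 0.26 -3.481
v -4.324 0.004 -3.555
v -4.476 -0.341 -3.621
v -4.485 -0.72 -3.67
v -4.349 -1.076 -3.694
v -4.088 -1.355 -3.689
v -3.742 -1.515 -3.656
v -3.364 -1.531 -3.6
v -3.011 -1.401 -3.529
v -2.738 -1.144 -3.455
v -2.585 -0.8 -3.388
v -2.576 -0.421 -3.339
v -2.713 -0.064 -3.316
f 1 38 17
f 38 12 41
f 17 41 6
f 38 41 17
f 1 17 13
f 17 6 18
f 13 18 2
f 17 18 13
f 1 13 22
f 13 2 23
f 22 23 8
f 13 23 22
f 1 22 34
f 22 8 37
f 34 37 11
f 22 37 34
f 1 34 38
f 34 11 42
f 38 42 12
f 34 42 38
f 2 18 29
f 18 6 32
f 29 32 10
f 18 32 29
f 6 41 19
f 41 12 40
f 19 40 5
f 41 40 19
f 12 42 39
f 42 11 35
f 39 35 3
f 42 35 39
f 11 37 36
f 37 8 24
f 36 24 7
f 37 24 36
f 8 23 28
f 23 2 25
f 28 25 9
f 23 25 28
f 4 30 16
f 30 10 31
f 16 31 5
f 30 31 16
f 4 16 14
f 16 5 15
f 14 15 3
f 16 15 14
f 4 14 21
f 14 3 20
f 21 20 7
f 14 20 21
f 4 21 26
f 21 7 27
f 26 27 9
f 21 27 26
f 4 26 30
f 26 9 33
f 30 33 10
f 26 33 30
f 5 31 19
f 31 10 32
f 19 32 6
f 31 32 19
f 3 15 39
f 15 5 40
f 39 40 12
f 15 40 39
f 7 20 36
f 20 3 35
f 36 35 11
f 20 35 36
f 9 27 28
f 27 7 24
f 28 24 8
f 27 24 28
f 10 33 29
f 33 9 25
f 29 25 2
f 33 25 29
f 44 43 46
f 44 46 45
f 46 43 47
f 46 47 45
f 47 43 48
f 47 48 45
f 48 43 49
f 48 49 45
f 49 43 50
f 49 50 45
f 50 43 51
f 50 51 45
f 51 43 52
f 51 52 45
f 52 43 53
f 52 53 45
f 53 43 54
f 53 54 45
f 54 43 55
f 54 55 45
f 55 43 56
f 55 56 45
f 56 43 57
f 56 57 45
f 57 43 58
f 57 58 45
f 58 43 59
f 58 59 45
f 59 43 60
f 59 60 45
f 60 43 44
f 60 44 45



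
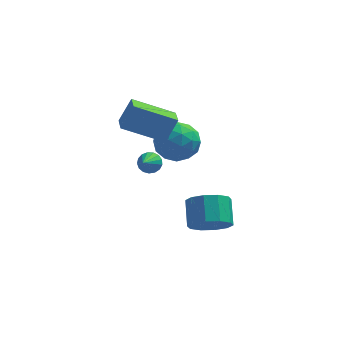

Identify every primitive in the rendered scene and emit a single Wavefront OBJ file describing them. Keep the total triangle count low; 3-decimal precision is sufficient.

v -0.019 3.666 -0.313
v 0.92 4.083 0.092
v 0.42 2.057 0.328
v 1.359 2.474 0.733
v 0.39 2.765 1.175
v 0.119 3.759 0.779
v 1.221 2.381 -0.359
v 0.95 3.375 -0.755
v 1.686 3.289 0.063
v 1.173 3.526 1.011
v 0.167 2.614 -0.591
v -0.346 2.851 0.357
v 0.412 4.016 -0.167
v 0.928 2.124 0.587
v 0.358 2.296 0.847
v 0.91 2.541 1.084
v -0.059 3.825 0.237
v 0.493 4.071 0.475
v 0.181 3.296 1.111
v 0.847 2.069 -0.055
v 1.399 2.315 0.183
v 0.43 3.599 -0.664
v 0.982 3.844 -0.427
v 1.159 2.844 -0.691
v 1.415 3.794 0.054
v 1.672 2.848 0.431
v 1.591 2.793 -0.211
v 1.432 3.378 -0.443
v 1.113 3.934 0.611
v 1.37 2.988 0.988
v 0.801 3.159 1.248
v 0.641 3.743 1.015
v 1.563 3.467 0.595
v -0.03 3.152 -0.568
v 0.227 2.206 -0.191
v 0.699 2.397 -0.595
v 0.539 2.981 -0.828
v -0.332 3.292 -0.011
v -0.075 2.346 0.366
v -0.092 2.762 0.863
v -0.251 3.347 0.631
v -0.223 2.673 -0.175
v -0.221 -0.406 1.323
v 0.018 -0.717 0.952
v -0.419 -1.414 2.037
v 0.212 -0.645 1.106
v 0.307 -0.519 1.311
v 0.281 -0.367 1.518
v 0.14 -0.224 1.681
v -0.084 -0.123 1.762
v -0.339 -0.087 1.742
v -0.568 -0.124 1.626
v -0.716 -0.226 1.441
v -0.752 -0.369 1.229
v -0.665 -0.521 1.038
v -0.478 -0.647 0.913
v -0.231 -0.717 0.882
v -1.588 1.269 2.238
v -1.064 1.621 3.397
v -1.77 2.278 2.013
v -1.247 2.631 3.172
v 0.287 1.409 1.348
v 0.81 1.762 2.507
v 0.104 2.419 1.123
v 0.628 2.771 2.282
v 2.294 0.095 -2.984
v 3.268 0.262 -3.03
v 3.121 1.353 -2.181
v 2.146 1.185 -2.136
v 3.001 0.577 -3.481
v 2.854 1.668 -2.632
v 2.464 0.708 -3.743
v 2.316 1.799 -2.894
v 1.861 0.604 -3.715
v 1.714 1.695 -2.866
v 1.424 0.306 -3.408
v 1.277 1.397 -2.559
v 1.319 -0.073 -2.939
v 1.172 1.018 -2.09
v 1.586 -0.388 -2.488
v 1.439 0.703 -1.639
v 2.124 -0.519 -2.226
v 1.976 0.572 -1.377
v 2.726 -0.415 -2.254
v 2.579 0.676 -1.405
v 3.163 -0.117 -2.561
v 3.016 0.974 -1.712
f 1 38 17
f 38 12 41
f 17 41 6
f 38 41 17
f 1 17 13
f 17 6 18
f 13 18 2
f 17 18 13
f 1 13 22
f 13 2 23
f 22 23 8
f 13 23 22
f 1 22 34
f 22 8 37
f 34 37 11
f 22 37 34
f 1 34 38
f 34 11 42
f 38 42 12
f 34 42 38
f 2 18 29
f 18 6 32
f 29 32 10
f 18 32 29
f 6 41 19
f 41 12 40
f 19 40 5
f 41 40 19
f 12 42 39
f 42 11 35
f 39 35 3
f 42 35 39
f 11 37 36
f 37 8 24
f 36 24 7
f 37 24 36
f 8 23 28
f 23 2 25
f 28 25 9
f 23 25 28
f 4 30 16
f 30 10 31
f 16 31 5
f 30 31 16
f 4 16 14
f 16 5 15
f 14 15 3
f 16 15 14
f 4 14 21
f 14 3 20
f 21 20 7
f 14 20 21
f 4 21 26
f 21 7 27
f 26 27 9
f 21 27 26
f 4 26 30
f 26 9 33
f 30 33 10
f 26 33 30
f 5 31 19
f 31 10 32
f 19 32 6
f 31 32 19
f 3 15 39
f 15 5 40
f 39 40 12
f 15 40 39
f 7 20 36
f 20 3 35
f 36 35 11
f 20 35 36
f 9 27 28
f 27 7 24
f 28 24 8
f 27 24 28
f 10 33 29
f 33 9 25
f 29 25 2
f 33 25 29
f 44 43 46
f 44 46 45
f 46 43 47
f 46 47 45
f 47 43 48
f 47 48 45
f 48 43 49
f 48 49 45
f 49 43 50
f 49 50 45
f 50 43 51
f 50 51 45
f 51 43 52
f 51 52 45
f 52 43 53
f 52 53 45
f 53 43 54
f 53 54 45
f 54 43 55
f 54 55 45
f 55 43 56
f 55 56 45
f 56 43 57
f 56 57 45
f 57 43 44
f 57 44 45
f 59 61 58
f 62 59 58
f 58 61 60
f 60 62 58
f 59 65 61
f 63 59 62
f 63 65 59
f 61 65 60
f 64 62 60
f 60 65 64
f 64 63 62
f 65 63 64
f 67 66 70
f 67 70 68
f 68 70 71
f 68 71 69
f 70 66 72
f 70 72 71
f 71 72 73
f 71 73 69
f 72 66 74
f 72 74 73
f 73 74 75
f 73 75 69
f 74 66 76
f 74 76 75
f 75 76 77
f 75 77 69
f 76 66 78
f 76 78 77
f 77 78 79
f 77 79 69
f 78 66 80
f 78 80 79
f 79 80 81
f 79 81 69
f 80 66 82
f 80 82 81
f 81 82 83
f 81 83 69
f 82 66 84
f 82 84 83
f 83 84 85
f 83 85 69
f 84 66 86
f 84 86 85
f 85 86 87
f 85 87 69
f 86 66 67
f 86 67 87
f 87 67 68
f 87 68 69



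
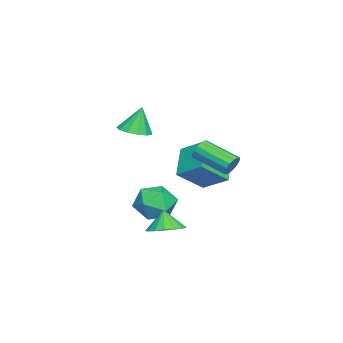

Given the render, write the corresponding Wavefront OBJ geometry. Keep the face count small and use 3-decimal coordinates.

v -0.097 1.305 -4.229
v 0.797 1.44 -3.458
v -0.757 -0.18 -3.202
v 0.137 -0.045 -2.431
v -0.724 0.772 -2.492
v -0.316 1.69 -3.126
v 0.356 -0.43 -3.534
v 0.764 0.488 -4.168
v 1.077 0.368 -3.028
v 0.409 1.111 -2.384
v -0.369 0.149 -4.276
v -1.037 0.892 -3.632
v -2.449 -1.156 0.423
v -1.553 -1.251 0.607
v -2.731 -0.844 1.957
v -1.626 -0.751 0.492
v -1.961 -0.38 0.354
v -2.451 -0.255 0.239
v -2.94 -0.417 0.182
v -3.274 -0.813 0.202
v -3.345 -1.318 0.292
v -3.133 -1.772 0.424
v -2.703 -2.031 0.555
v -2.193 -2.012 0.645
v -1.764 -1.721 0.664
v 0.395 4.555 -0.257
v 0.712 4.275 -0.71
v 0.262 2.545 0.044
v -0.055 2.825 0.497
v 0.926 4.322 -0.476
v 0.476 2.592 0.278
v 0.998 4.431 -0.182
v 0.548 2.701 0.571
v 0.908 4.573 0.091
v 0.458 2.843 0.845
v 0.68 4.711 0.271
v 0.231 2.981 1.025
v 0.377 4.807 0.31
v -0.073 3.076 1.063
v 0.078 4.835 0.196
v -0.372 3.105 0.95
v -0.136 4.788 -0.038
v -0.586 3.058 0.716
v -0.208 4.679 -0.331
v -0.658 2.949 0.422
v -0.118 4.537 -0.605
v -0.568 2.807 0.149
v 0.109 4.399 -0.785
v -0.34 2.669 -0.031
v 0.413 4.304 -0.823
v -0.037 2.573 -0.07
v 2.184 1.82 -4.028
v 3.1 1.535 -3.783
v 1.816 1.58 -2.932
v 3.094 1.999 -3.683
v 2.88 2.421 -3.663
v 2.507 2.705 -3.726
v 2.059 2.787 -3.858
v 1.64 2.647 -4.029
v 1.345 2.318 -4.2
v 1.243 1.874 -4.331
v 1.356 1.418 -4.393
v 1.658 1.054 -4.371
v 2.081 0.865 -4.271
v 2.528 0.895 -4.114
v 2.895 1.137 -3.938
v -5.04 1.869 -2.425
v -3.993 0.776 -1.227
v -4.571 3.291 -1.537
v -3.524 2.198 -0.34
v -3.496 2.082 -3.58
v -2.449 0.989 -2.383
v -3.027 3.504 -2.693
v -1.98 2.411 -1.495
f 1 12 6
f 1 6 2
f 1 2 8
f 1 8 11
f 1 11 12
f 2 6 10
f 6 12 5
f 12 11 3
f 11 8 7
f 8 2 9
f 4 10 5
f 4 5 3
f 4 3 7
f 4 7 9
f 4 9 10
f 5 10 6
f 3 5 12
f 7 3 11
f 9 7 8
f 10 9 2
f 14 13 16
f 14 16 15
f 16 13 17
f 16 17 15
f 17 13 18
f 17 18 15
f 18 13 19
f 18 19 15
f 19 13 20
f 19 20 15
f 20 13 21
f 20 21 15
f 21 13 22
f 21 22 15
f 22 13 23
f 22 23 15
f 23 13 24
f 23 24 15
f 24 13 25
f 24 25 15
f 25 13 14
f 25 14 15
f 27 26 30
f 27 30 28
f 28 30 31
f 28 31 29
f 30 26 32
f 30 32 31
f 31 32 33
f 31 33 29
f 32 26 34
f 32 34 33
f 33 34 35
f 33 35 29
f 34 26 36
f 34 36 35
f 35 36 37
f 35 37 29
f 36 26 38
f 36 38 37
f 37 38 39
f 37 39 29
f 38 26 40
f 38 40 39
f 39 40 41
f 39 41 29
f 40 26 42
f 40 42 41
f 41 42 43
f 41 43 29
f 42 26 44
f 42 44 43
f 43 44 45
f 43 45 29
f 44 26 46
f 44 46 45
f 45 46 47
f 45 47 29
f 46 26 48
f 46 48 47
f 47 48 49
f 47 49 29
f 48 26 50
f 48 50 49
f 49 50 51
f 49 51 29
f 50 26 27
f 50 27 51
f 51 27 28
f 51 28 29
f 53 52 55
f 53 55 54
f 55 52 56
f 55 56 54
f 56 52 57
f 56 57 54
f 57 52 58
f 57 58 54
f 58 52 59
f 58 59 54
f 59 52 60
f 59 60 54
f 60 52 61
f 60 61 54
f 61 52 62
f 61 62 54
f 62 52 63
f 62 63 54
f 63 52 64
f 63 64 54
f 64 52 65
f 64 65 54
f 65 52 66
f 65 66 54
f 66 52 53
f 66 53 54
f 68 70 67
f 71 68 67
f 67 70 69
f 69 71 67
f 68 74 70
f 72 68 71
f 72 74 68
f 70 74 69
f 73 71 69
f 69 74 73
f 73 72 71
f 74 72 73



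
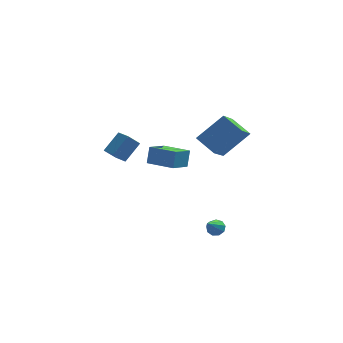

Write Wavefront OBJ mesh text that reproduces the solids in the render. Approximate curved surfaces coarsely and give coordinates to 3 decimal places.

v 1.461 0.226 2.657
v 0.885 -1.36 3.89
v 2.962 0.785 4.077
v 2.385 -0.801 5.31
v 2.415 -0.639 1.99
v 1.838 -2.225 3.223
v 3.915 -0.08 3.41
v 3.339 -1.666 4.643
v 2.026 -1.145 -3.624
v 2.389 -0.928 -3.242
v 1.494 -2.175 -2.536
v 2.049 -0.737 -3.227
v 1.699 -0.737 -3.399
v 1.502 -0.928 -3.676
v 1.55 -1.221 -3.929
v 1.821 -1.478 -4.039
v 2.188 -1.58 -3.956
v 2.48 -1.478 -3.717
v 2.559 -1.221 -3.435
v -1.798 -3.135 3.063
v -1.651 -2.71 4.056
v -1.013 -2.126 2.516
v -0.867 -1.701 3.509
v -0.413 -4.099 3.271
v -0.267 -3.674 4.264
v 0.371 -3.09 2.724
v 0.518 -2.665 3.717
v -3.034 2.642 -0.53
v -3.698 2.361 0.247
v -3.605 3.478 -0.717
v -4.269 3.197 0.061
v -2.191 3.443 0.479
v -2.855 3.162 1.257
v -2.762 4.279 0.293
v -3.426 3.998 1.07
f 2 4 1
f 5 2 1
f 1 4 3
f 3 5 1
f 2 8 4
f 6 2 5
f 6 8 2
f 4 8 3
f 7 5 3
f 3 8 7
f 7 6 5
f 8 6 7
f 10 9 12
f 10 12 11
f 12 9 13
f 12 13 11
f 13 9 14
f 13 14 11
f 14 9 15
f 14 15 11
f 15 9 16
f 15 16 11
f 16 9 17
f 16 17 11
f 17 9 18
f 17 18 11
f 18 9 19
f 18 19 11
f 19 9 10
f 19 10 11
f 21 23 20
f 24 21 20
f 20 23 22
f 22 24 20
f 21 27 23
f 25 21 24
f 25 27 21
f 23 27 22
f 26 24 22
f 22 27 26
f 26 25 24
f 27 25 26
f 29 31 28
f 32 29 28
f 28 31 30
f 30 32 28
f 29 35 31
f 33 29 32
f 33 35 29
f 31 35 30
f 34 32 30
f 30 35 34
f 34 33 32
f 35 33 34



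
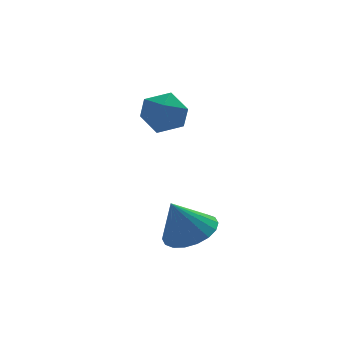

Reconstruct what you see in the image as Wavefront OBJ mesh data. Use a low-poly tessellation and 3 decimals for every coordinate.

v 2.936 -3.145 -1.123
v 3.579 -3.774 -0.848
v 2.304 -3.215 0.203
v 3.756 -3.409 -0.745
v 3.77 -2.992 -0.717
v 3.619 -2.605 -0.768
v 3.333 -2.325 -0.89
v 2.968 -2.208 -1.058
v 2.597 -2.277 -1.239
v 2.293 -2.517 -1.397
v 2.117 -2.882 -1.5
v 2.103 -3.299 -1.529
v 2.253 -3.686 -1.477
v 2.54 -3.965 -1.355
v 2.904 -4.083 -1.187
v 3.275 -4.014 -1.006
v 3.188 0.921 1.868
v 3.774 0.739 2.532
v 2.266 -0.079 2.408
v 2.852 -0.261 3.072
v 2.423 0.535 3.054
v 2.992 1.152 2.72
v 3.048 -0.492 2.22
v 3.617 0.125 1.886
v 3.688 -0.135 2.749
v 3.302 0.5 3.265
v 2.738 0.16 1.675
v 2.352 0.795 2.191
f 2 1 4
f 2 4 3
f 4 1 5
f 4 5 3
f 5 1 6
f 5 6 3
f 6 1 7
f 6 7 3
f 7 1 8
f 7 8 3
f 8 1 9
f 8 9 3
f 9 1 10
f 9 10 3
f 10 1 11
f 10 11 3
f 11 1 12
f 11 12 3
f 12 1 13
f 12 13 3
f 13 1 14
f 13 14 3
f 14 1 15
f 14 15 3
f 15 1 16
f 15 16 3
f 16 1 2
f 16 2 3
f 17 28 22
f 17 22 18
f 17 18 24
f 17 24 27
f 17 27 28
f 18 22 26
f 22 28 21
f 28 27 19
f 27 24 23
f 24 18 25
f 20 26 21
f 20 21 19
f 20 19 23
f 20 23 25
f 20 25 26
f 21 26 22
f 19 21 28
f 23 19 27
f 25 23 24
f 26 25 18



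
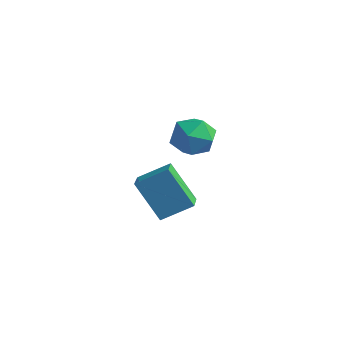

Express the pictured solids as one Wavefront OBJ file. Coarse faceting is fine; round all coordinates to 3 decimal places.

v -0.12 -0.503 -3.038
v -1.217 -0.661 -1.47
v -0.711 0.339 -3.367
v -1.808 0.181 -1.799
v 0.748 0.379 -2.341
v -0.349 0.221 -0.773
v 0.157 1.221 -2.67
v -0.94 1.063 -1.102
v 0.872 0.417 1.336
v 1.601 0.54 1.927
v 0.799 -1.06 1.733
v 1.528 -0.937 2.324
v 0.69 -0.541 2.516
v 0.735 0.372 2.271
v 1.665 -0.892 1.389
v 1.71 0.021 1.144
v 2.091 -0.269 1.96
v 1.488 -0.052 2.657
v 0.912 -0.468 1.003
v 0.309 -0.251 1.7
f 2 4 1
f 5 2 1
f 1 4 3
f 3 5 1
f 2 8 4
f 6 2 5
f 6 8 2
f 4 8 3
f 7 5 3
f 3 8 7
f 7 6 5
f 8 6 7
f 9 20 14
f 9 14 10
f 9 10 16
f 9 16 19
f 9 19 20
f 10 14 18
f 14 20 13
f 20 19 11
f 19 16 15
f 16 10 17
f 12 18 13
f 12 13 11
f 12 11 15
f 12 15 17
f 12 17 18
f 13 18 14
f 11 13 20
f 15 11 19
f 17 15 16
f 18 17 10



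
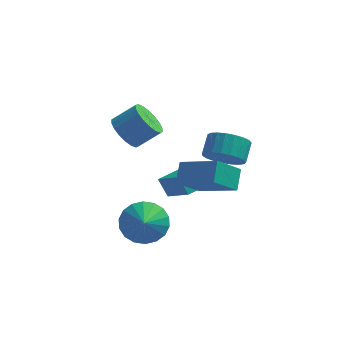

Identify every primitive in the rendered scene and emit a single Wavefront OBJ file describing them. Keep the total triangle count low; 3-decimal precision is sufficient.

v 3.58 -2.155 -0.473
v 3.605 -1.312 0.233
v 1.882 -1.412 -1.3
v 1.906 -0.569 -0.593
v 4.434 -1.331 -1.487
v 4.458 -0.488 -0.78
v 2.735 -0.588 -2.313
v 2.76 0.255 -1.607
v 3.155 3.557 -3.176
v 3.855 3.065 -2.658
v 3.966 3.952 -1.966
v 3.265 4.443 -2.484
v 4.082 3.262 -2.946
v 4.193 4.148 -2.254
v 4.149 3.509 -3.274
v 4.259 4.395 -2.582
v 4.044 3.765 -3.584
v 4.154 4.651 -2.892
v 3.785 3.984 -3.824
v 3.895 4.871 -3.132
v 3.417 4.13 -3.952
v 3.527 5.017 -3.26
v 3.004 4.177 -3.946
v 3.114 5.063 -3.254
v 2.617 4.116 -3.807
v 2.727 5.003 -3.114
v 2.323 3.959 -3.558
v 2.433 4.845 -2.866
v 2.172 3.732 -3.244
v 2.283 4.619 -2.551
v 2.192 3.475 -2.917
v 2.303 4.361 -2.225
v 2.378 3.232 -2.636
v 2.489 4.118 -1.944
v 2.699 3.045 -2.448
v 2.809 3.932 -1.756
v 3.098 2.947 -2.386
v 3.209 3.833 -1.694
v 3.507 2.954 -2.46
v 3.618 3.84 -1.768
v 2.105 0.431 -3.394
v 1.62 0.751 -2.568
v 1.03 1.434 -4.415
v 0.544 1.754 -3.589
v 2.936 1.426 -3.291
v 2.45 1.746 -2.465
v 1.86 2.429 -4.312
v 1.375 2.749 -3.486
v -1.056 2.516 -1.273
v -0.468 1.974 -1.767
v 0.545 2.302 -0.92
v -0.044 2.844 -0.427
v -0.431 2.346 -1.955
v 0.581 2.674 -1.108
v -0.519 2.752 -2.008
v 0.494 3.08 -1.161
v -0.713 3.111 -1.915
v 0.3 3.439 -1.068
v -0.974 3.352 -1.695
v 0.038 3.68 -0.848
v -1.253 3.428 -1.392
v -0.24 3.756 -0.545
v -1.492 3.322 -1.065
v -0.479 3.651 -0.218
v -1.645 3.058 -0.78
v -0.632 3.386 0.067
v -1.681 2.686 -0.592
v -0.669 3.014 0.255
v -1.594 2.28 -0.539
v -0.581 2.608 0.308
v -1.4 1.921 -0.632
v -0.387 2.249 0.215
v -1.138 1.68 -0.852
v -0.126 2.008 -0.005
v -0.86 1.604 -1.155
v 0.153 1.932 -0.308
v -0.621 1.709 -1.482
v 0.392 2.038 -0.635
v 0.461 -1.054 -4.321
v 1.399 -1.266 -4.835
v 0.659 -2.026 -3.559
v 1.535 -0.962 -4.482
v 1.458 -0.676 -4.098
v 1.185 -0.465 -3.758
v 0.767 -0.371 -3.529
v 0.289 -0.412 -3.457
v -0.155 -0.58 -3.556
v -0.477 -0.843 -3.807
v -0.613 -1.147 -4.159
v -0.537 -1.433 -4.544
v -0.263 -1.644 -4.884
v 0.155 -1.738 -5.113
v 0.632 -1.697 -5.185
v 1.076 -1.528 -5.085
f 2 4 1
f 5 2 1
f 1 4 3
f 3 5 1
f 2 8 4
f 6 2 5
f 6 8 2
f 4 8 3
f 7 5 3
f 3 8 7
f 7 6 5
f 8 6 7
f 10 9 13
f 10 13 11
f 11 13 14
f 11 14 12
f 13 9 15
f 13 15 14
f 14 15 16
f 14 16 12
f 15 9 17
f 15 17 16
f 16 17 18
f 16 18 12
f 17 9 19
f 17 19 18
f 18 19 20
f 18 20 12
f 19 9 21
f 19 21 20
f 20 21 22
f 20 22 12
f 21 9 23
f 21 23 22
f 22 23 24
f 22 24 12
f 23 9 25
f 23 25 24
f 24 25 26
f 24 26 12
f 25 9 27
f 25 27 26
f 26 27 28
f 26 28 12
f 27 9 29
f 27 29 28
f 28 29 30
f 28 30 12
f 29 9 31
f 29 31 30
f 30 31 32
f 30 32 12
f 31 9 33
f 31 33 32
f 32 33 34
f 32 34 12
f 33 9 35
f 33 35 34
f 34 35 36
f 34 36 12
f 35 9 37
f 35 37 36
f 36 37 38
f 36 38 12
f 37 9 39
f 37 39 38
f 38 39 40
f 38 40 12
f 39 9 10
f 39 10 40
f 40 10 11
f 40 11 12
f 42 44 41
f 45 42 41
f 41 44 43
f 43 45 41
f 42 48 44
f 46 42 45
f 46 48 42
f 44 48 43
f 47 45 43
f 43 48 47
f 47 46 45
f 48 46 47
f 50 49 53
f 50 53 51
f 51 53 54
f 51 54 52
f 53 49 55
f 53 55 54
f 54 55 56
f 54 56 52
f 55 49 57
f 55 57 56
f 56 57 58
f 56 58 52
f 57 49 59
f 57 59 58
f 58 59 60
f 58 60 52
f 59 49 61
f 59 61 60
f 60 61 62
f 60 62 52
f 61 49 63
f 61 63 62
f 62 63 64
f 62 64 52
f 63 49 65
f 63 65 64
f 64 65 66
f 64 66 52
f 65 49 67
f 65 67 66
f 66 67 68
f 66 68 52
f 67 49 69
f 67 69 68
f 68 69 70
f 68 70 52
f 69 49 71
f 69 71 70
f 70 71 72
f 70 72 52
f 71 49 73
f 71 73 72
f 72 73 74
f 72 74 52
f 73 49 75
f 73 75 74
f 74 75 76
f 74 76 52
f 75 49 77
f 75 77 76
f 76 77 78
f 76 78 52
f 77 49 50
f 77 50 78
f 78 50 51
f 78 51 52
f 80 79 82
f 80 82 81
f 82 79 83
f 82 83 81
f 83 79 84
f 83 84 81
f 84 79 85
f 84 85 81
f 85 79 86
f 85 86 81
f 86 79 87
f 86 87 81
f 87 79 88
f 87 88 81
f 88 79 89
f 88 89 81
f 89 79 90
f 89 90 81
f 90 79 91
f 90 91 81
f 91 79 92
f 91 92 81
f 92 79 93
f 92 93 81
f 93 79 94
f 93 94 81
f 94 79 80
f 94 80 81



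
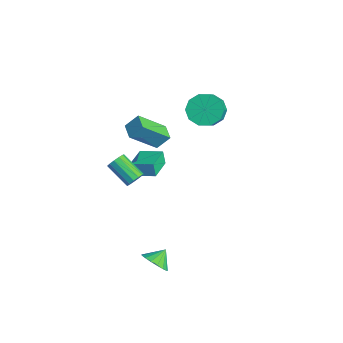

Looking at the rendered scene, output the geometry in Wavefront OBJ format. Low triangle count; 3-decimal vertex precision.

v -1.573 -1.683 2.333
v -1.749 -3.218 3.726
v -1.331 -1.005 3.11
v -1.506 -2.54 4.503
v -0.594 -1.9 2.217
v -0.769 -3.435 3.61
v -0.351 -1.222 2.994
v -0.527 -2.757 4.387
v 3.41 -4.071 -3.378
v 4.244 -3.989 -3.185
v 3.19 -3.289 -2.762
v 4.194 -3.745 -3.513
v 3.964 -3.576 -3.81
v 3.608 -3.521 -4.008
v 3.206 -3.591 -4.061
v 2.851 -3.772 -3.958
v 2.624 -4.022 -3.722
v 2.577 -4.282 -3.407
v 2.721 -4.495 -3.086
v 3.023 -4.61 -2.831
v 3.413 -4.602 -2.701
v 3.803 -4.473 -2.727
v 4.103 -4.251 -2.901
v -1.874 1.833 2.97
v -1.066 2.365 2.561
v 0.082 1.558 3.781
v -0.726 1.027 4.19
v -1.321 2.724 3.038
v -0.173 1.917 4.258
v -1.788 2.742 3.489
v -0.639 1.935 4.709
v -2.287 2.413 3.742
v -1.138 1.607 4.962
v -2.629 1.863 3.7
v -1.48 1.056 4.92
v -2.682 1.302 3.379
v -1.534 0.495 4.599
v -2.427 0.943 2.902
v -1.279 0.136 4.122
v -1.961 0.925 2.451
v -0.812 0.118 3.671
v -1.462 1.253 2.198
v -0.313 0.447 3.418
v -1.12 1.804 2.24
v 0.029 0.997 3.46
v -3.326 -2.081 -2.397
v -3.568 -2.107 -1.541
v -4.495 -0.896 -2.691
v -4.737 -0.923 -1.835
v -2.403 -1.097 -2.105
v -2.645 -1.124 -1.249
v -3.572 0.087 -2.399
v -3.814 0.061 -1.543
v -1.757 -2.658 -1.238
v -1.452 -3.151 -1.082
v -2.779 -3.695 -0.207
v -3.083 -3.202 -0.362
v -1.389 -2.92 -0.843
v -2.715 -3.465 0.032
v -1.442 -2.607 -0.729
v -2.769 -3.151 0.146
v -1.596 -2.309 -0.777
v -2.922 -2.853 0.099
v -1.8 -2.122 -0.971
v -3.127 -2.667 -0.095
v -1.991 -2.106 -1.249
v -3.318 -2.65 -0.374
v -2.107 -2.264 -1.524
v -3.434 -2.809 -0.649
v -2.112 -2.548 -1.708
v -3.439 -3.092 -0.833
v -2.004 -2.866 -1.743
v -3.331 -3.411 -0.867
v -1.818 -3.119 -1.617
v -3.145 -3.663 -0.742
v -1.612 -3.225 -1.371
v -2.939 -3.769 -0.495
f 2 4 1
f 5 2 1
f 1 4 3
f 3 5 1
f 2 8 4
f 6 2 5
f 6 8 2
f 4 8 3
f 7 5 3
f 3 8 7
f 7 6 5
f 8 6 7
f 10 9 12
f 10 12 11
f 12 9 13
f 12 13 11
f 13 9 14
f 13 14 11
f 14 9 15
f 14 15 11
f 15 9 16
f 15 16 11
f 16 9 17
f 16 17 11
f 17 9 18
f 17 18 11
f 18 9 19
f 18 19 11
f 19 9 20
f 19 20 11
f 20 9 21
f 20 21 11
f 21 9 22
f 21 22 11
f 22 9 23
f 22 23 11
f 23 9 10
f 23 10 11
f 25 24 28
f 25 28 26
f 26 28 29
f 26 29 27
f 28 24 30
f 28 30 29
f 29 30 31
f 29 31 27
f 30 24 32
f 30 32 31
f 31 32 33
f 31 33 27
f 32 24 34
f 32 34 33
f 33 34 35
f 33 35 27
f 34 24 36
f 34 36 35
f 35 36 37
f 35 37 27
f 36 24 38
f 36 38 37
f 37 38 39
f 37 39 27
f 38 24 40
f 38 40 39
f 39 40 41
f 39 41 27
f 40 24 42
f 40 42 41
f 41 42 43
f 41 43 27
f 42 24 44
f 42 44 43
f 43 44 45
f 43 45 27
f 44 24 25
f 44 25 45
f 45 25 26
f 45 26 27
f 47 49 46
f 50 47 46
f 46 49 48
f 48 50 46
f 47 53 49
f 51 47 50
f 51 53 47
f 49 53 48
f 52 50 48
f 48 53 52
f 52 51 50
f 53 51 52
f 55 54 58
f 55 58 56
f 56 58 59
f 56 59 57
f 58 54 60
f 58 60 59
f 59 60 61
f 59 61 57
f 60 54 62
f 60 62 61
f 61 62 63
f 61 63 57
f 62 54 64
f 62 64 63
f 63 64 65
f 63 65 57
f 64 54 66
f 64 66 65
f 65 66 67
f 65 67 57
f 66 54 68
f 66 68 67
f 67 68 69
f 67 69 57
f 68 54 70
f 68 70 69
f 69 70 71
f 69 71 57
f 70 54 72
f 70 72 71
f 71 72 73
f 71 73 57
f 72 54 74
f 72 74 73
f 73 74 75
f 73 75 57
f 74 54 76
f 74 76 75
f 75 76 77
f 75 77 57
f 76 54 55
f 76 55 77
f 77 55 56
f 77 56 57



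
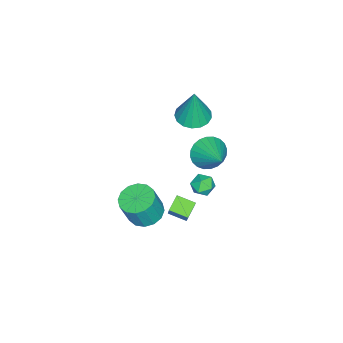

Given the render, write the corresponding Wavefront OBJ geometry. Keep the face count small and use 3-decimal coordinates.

v -2.125 0.719 2.885
v -1.277 1.014 2.734
v -1.815 0.901 4.975
v -1.516 1.379 2.738
v -1.893 1.592 2.775
v -2.324 1.606 2.838
v -2.709 1.416 2.911
v -2.961 1.067 2.979
v -3.02 0.638 3.025
v -2.875 0.227 3.039
v -2.558 -0.07 3.018
v -2.141 -0.187 2.967
v -1.721 -0.096 2.896
v -1.393 0.181 2.824
v -1.233 0.582 2.765
v -1.908 1.598 -1.742
v -1.589 1.964 -1.246
v -0.911 1.316 -2.174
v -0.592 1.682 -1.678
v -0.929 1.097 -1.516
v -1.545 1.271 -1.249
v -0.955 2.009 -2.171
v -1.571 2.183 -1.904
v -1 2.218 -1.511
v -0.984 1.654 -1.106
v -1.516 1.626 -2.314
v -1.5 1.062 -1.909
v 3.225 0.64 0.265
v 3.871 0.073 -0.034
v 4.321 -0.188 1.437
v 3.675 0.38 1.735
v 4.077 0.496 -0.022
v 4.527 0.236 1.449
v 4.054 0.958 0.067
v 4.505 0.698 1.538
v 3.81 1.335 0.209
v 4.26 1.075 1.679
v 3.409 1.526 0.365
v 3.859 1.265 1.836
v 2.958 1.479 0.495
v 3.408 1.219 1.966
v 2.579 1.208 0.563
v 3.029 0.947 2.034
v 2.373 0.784 0.551
v 2.823 0.524 2.022
v 2.395 0.322 0.462
v 2.846 0.062 1.933
v 2.64 -0.055 0.321
v 3.09 -0.315 1.791
v 3.041 -0.245 0.164
v 3.491 -0.506 1.635
v 3.492 -0.199 0.034
v 3.942 -0.459 1.505
v -2.712 1.315 -0.615
v -2.099 1.321 -1.379
v -1.588 2.485 0.295
v -2.331 1.612 -1.468
v -2.621 1.857 -1.426
v -2.924 2.021 -1.261
v -3.196 2.076 -0.997
v -3.394 2.016 -0.675
v -3.487 1.849 -0.344
v -3.463 1.6 -0.055
v -3.325 1.309 0.15
v -3.093 1.018 0.238
v -2.803 0.772 0.196
v -2.499 0.609 0.031
v -2.227 0.553 -0.233
v -2.03 0.613 -0.554
v -1.936 0.781 -0.885
v -1.96 1.029 -1.175
v 1.396 0.946 -1.697
v 0.618 1.008 -1.25
v 1.324 1.899 -1.956
v 0.545 1.961 -1.509
v 2.215 1.379 -0.331
v 1.436 1.441 0.116
v 2.142 2.332 -0.59
v 1.364 2.394 -0.143
f 2 1 4
f 2 4 3
f 4 1 5
f 4 5 3
f 5 1 6
f 5 6 3
f 6 1 7
f 6 7 3
f 7 1 8
f 7 8 3
f 8 1 9
f 8 9 3
f 9 1 10
f 9 10 3
f 10 1 11
f 10 11 3
f 11 1 12
f 11 12 3
f 12 1 13
f 12 13 3
f 13 1 14
f 13 14 3
f 14 1 15
f 14 15 3
f 15 1 2
f 15 2 3
f 16 27 21
f 16 21 17
f 16 17 23
f 16 23 26
f 16 26 27
f 17 21 25
f 21 27 20
f 27 26 18
f 26 23 22
f 23 17 24
f 19 25 20
f 19 20 18
f 19 18 22
f 19 22 24
f 19 24 25
f 20 25 21
f 18 20 27
f 22 18 26
f 24 22 23
f 25 24 17
f 29 28 32
f 29 32 30
f 30 32 33
f 30 33 31
f 32 28 34
f 32 34 33
f 33 34 35
f 33 35 31
f 34 28 36
f 34 36 35
f 35 36 37
f 35 37 31
f 36 28 38
f 36 38 37
f 37 38 39
f 37 39 31
f 38 28 40
f 38 40 39
f 39 40 41
f 39 41 31
f 40 28 42
f 40 42 41
f 41 42 43
f 41 43 31
f 42 28 44
f 42 44 43
f 43 44 45
f 43 45 31
f 44 28 46
f 44 46 45
f 45 46 47
f 45 47 31
f 46 28 48
f 46 48 47
f 47 48 49
f 47 49 31
f 48 28 50
f 48 50 49
f 49 50 51
f 49 51 31
f 50 28 52
f 50 52 51
f 51 52 53
f 51 53 31
f 52 28 29
f 52 29 53
f 53 29 30
f 53 30 31
f 55 54 57
f 55 57 56
f 57 54 58
f 57 58 56
f 58 54 59
f 58 59 56
f 59 54 60
f 59 60 56
f 60 54 61
f 60 61 56
f 61 54 62
f 61 62 56
f 62 54 63
f 62 63 56
f 63 54 64
f 63 64 56
f 64 54 65
f 64 65 56
f 65 54 66
f 65 66 56
f 66 54 67
f 66 67 56
f 67 54 68
f 67 68 56
f 68 54 69
f 68 69 56
f 69 54 70
f 69 70 56
f 70 54 71
f 70 71 56
f 71 54 55
f 71 55 56
f 73 75 72
f 76 73 72
f 72 75 74
f 74 76 72
f 73 79 75
f 77 73 76
f 77 79 73
f 75 79 74
f 78 76 74
f 74 79 78
f 78 77 76
f 79 77 78



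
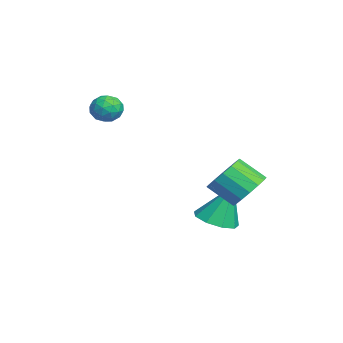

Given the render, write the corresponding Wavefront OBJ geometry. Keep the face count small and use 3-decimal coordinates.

v 1.899 2.115 -4.558
v 2.571 2.809 -4.816
v 1.881 2.845 -2.642
v 1.938 3.049 -4.913
v 1.287 2.851 -4.844
v 0.922 2.309 -4.641
v 1.015 1.676 -4.399
v 1.522 1.249 -4.231
v 2.205 1.226 -4.216
v 2.746 1.62 -4.361
v 2.89 2.245 -4.598
v 3.872 3.245 -2.212
v 4.587 3.485 -1.587
v 4.143 2.456 -0.683
v 3.428 2.215 -1.308
v 4.193 3.774 -1.452
v 3.748 2.744 -0.548
v 3.712 3.921 -1.521
v 3.268 2.891 -0.617
v 3.274 3.887 -1.775
v 2.83 2.857 -0.871
v 2.997 3.68 -2.146
v 2.553 2.651 -1.242
v 2.954 3.358 -2.535
v 2.509 2.328 -1.631
v 3.157 3.004 -2.837
v 2.713 1.975 -1.933
v 3.552 2.716 -2.972
v 3.107 1.686 -2.068
v 4.032 2.569 -2.903
v 3.588 1.539 -1.999
v 4.47 2.603 -2.649
v 4.026 1.573 -1.745
v 4.747 2.809 -2.278
v 4.303 1.78 -1.374
v 4.791 3.132 -1.889
v 4.346 2.102 -0.985
v -1.748 -1.731 0.307
v -1.127 -1.476 0.699
v -1.573 -2.884 0.781
v -0.952 -2.629 1.173
v -1.665 -2.391 1.375
v -1.773 -1.679 1.083
v -0.927 -2.681 0.397
v -1.035 -1.969 0.105
v -0.619 -2.063 0.755
v -1.075 -1.884 1.36
v -1.625 -2.476 0.12
v -2.081 -2.297 0.725
v -1.453 -1.502 0.462
v -1.247 -2.858 1.018
v -1.666 -2.718 1.137
v -1.301 -2.568 1.368
v -1.832 -1.621 0.687
v -1.467 -1.471 0.918
v -1.784 -2.009 1.315
v -1.233 -2.889 0.562
v -0.868 -2.739 0.793
v -1.399 -1.792 0.112
v -1.034 -1.642 0.343
v -0.916 -2.351 0.165
v -0.789 -1.697 0.725
v -0.687 -2.375 1.004
v -0.672 -2.406 0.548
v -0.736 -1.987 0.376
v -1.057 -1.592 1.081
v -0.955 -2.27 1.359
v -1.374 -2.13 1.478
v -1.437 -1.711 1.306
v -0.759 -1.937 1.113
v -1.745 -2.09 0.121
v -1.643 -2.768 0.399
v -1.263 -2.649 0.174
v -1.326 -2.23 0.002
v -2.013 -1.985 0.476
v -1.911 -2.663 0.755
v -1.964 -2.373 1.104
v -2.028 -1.954 0.932
v -1.941 -2.423 0.367
f 2 1 4
f 2 4 3
f 4 1 5
f 4 5 3
f 5 1 6
f 5 6 3
f 6 1 7
f 6 7 3
f 7 1 8
f 7 8 3
f 8 1 9
f 8 9 3
f 9 1 10
f 9 10 3
f 10 1 11
f 10 11 3
f 11 1 2
f 11 2 3
f 13 12 16
f 13 16 14
f 14 16 17
f 14 17 15
f 16 12 18
f 16 18 17
f 17 18 19
f 17 19 15
f 18 12 20
f 18 20 19
f 19 20 21
f 19 21 15
f 20 12 22
f 20 22 21
f 21 22 23
f 21 23 15
f 22 12 24
f 22 24 23
f 23 24 25
f 23 25 15
f 24 12 26
f 24 26 25
f 25 26 27
f 25 27 15
f 26 12 28
f 26 28 27
f 27 28 29
f 27 29 15
f 28 12 30
f 28 30 29
f 29 30 31
f 29 31 15
f 30 12 32
f 30 32 31
f 31 32 33
f 31 33 15
f 32 12 34
f 32 34 33
f 33 34 35
f 33 35 15
f 34 12 36
f 34 36 35
f 35 36 37
f 35 37 15
f 36 12 13
f 36 13 37
f 37 13 14
f 37 14 15
f 38 75 54
f 75 49 78
f 54 78 43
f 75 78 54
f 38 54 50
f 54 43 55
f 50 55 39
f 54 55 50
f 38 50 59
f 50 39 60
f 59 60 45
f 50 60 59
f 38 59 71
f 59 45 74
f 71 74 48
f 59 74 71
f 38 71 75
f 71 48 79
f 75 79 49
f 71 79 75
f 39 55 66
f 55 43 69
f 66 69 47
f 55 69 66
f 43 78 56
f 78 49 77
f 56 77 42
f 78 77 56
f 49 79 76
f 79 48 72
f 76 72 40
f 79 72 76
f 48 74 73
f 74 45 61
f 73 61 44
f 74 61 73
f 45 60 65
f 60 39 62
f 65 62 46
f 60 62 65
f 41 67 53
f 67 47 68
f 53 68 42
f 67 68 53
f 41 53 51
f 53 42 52
f 51 52 40
f 53 52 51
f 41 51 58
f 51 40 57
f 58 57 44
f 51 57 58
f 41 58 63
f 58 44 64
f 63 64 46
f 58 64 63
f 41 63 67
f 63 46 70
f 67 70 47
f 63 70 67
f 42 68 56
f 68 47 69
f 56 69 43
f 68 69 56
f 40 52 76
f 52 42 77
f 76 77 49
f 52 77 76
f 44 57 73
f 57 40 72
f 73 72 48
f 57 72 73
f 46 64 65
f 64 44 61
f 65 61 45
f 64 61 65
f 47 70 66
f 70 46 62
f 66 62 39
f 70 62 66

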